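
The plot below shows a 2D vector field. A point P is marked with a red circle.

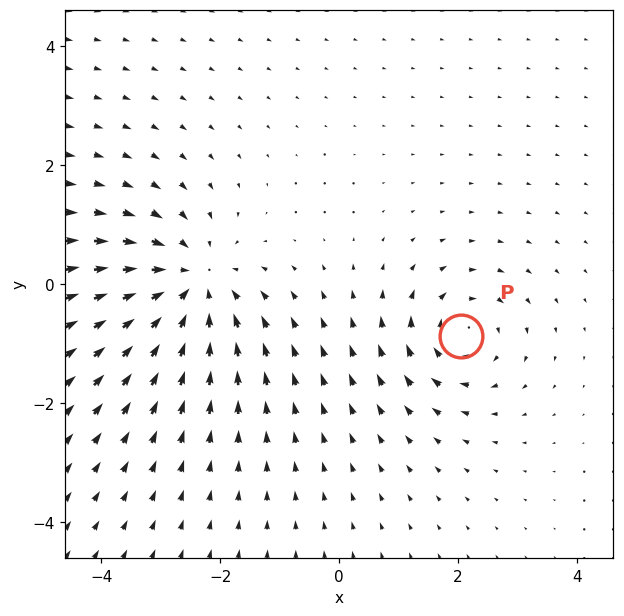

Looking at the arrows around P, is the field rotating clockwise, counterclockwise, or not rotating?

clockwise

Near P at (2.1, -0.9) the arrows circulate clockwise. The curl (z-component) there is about -3; negative curl means clockwise rotation.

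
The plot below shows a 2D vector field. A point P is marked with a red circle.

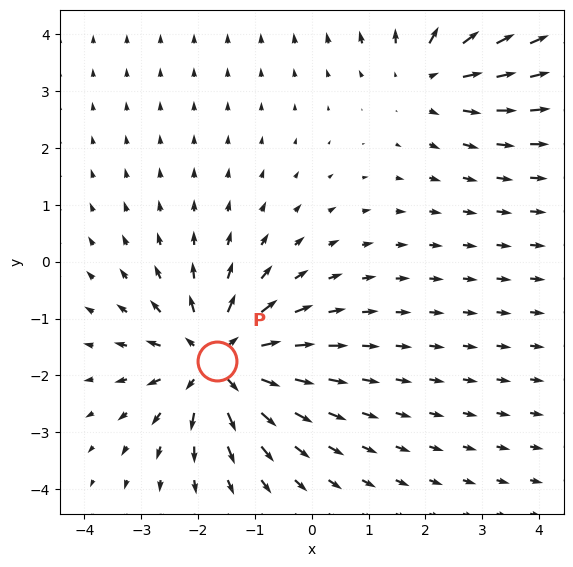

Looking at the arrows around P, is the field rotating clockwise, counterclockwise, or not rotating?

Near P at (-1.7, -1.7) the arrows show no circulation. The curl there is ≈0.

not rotating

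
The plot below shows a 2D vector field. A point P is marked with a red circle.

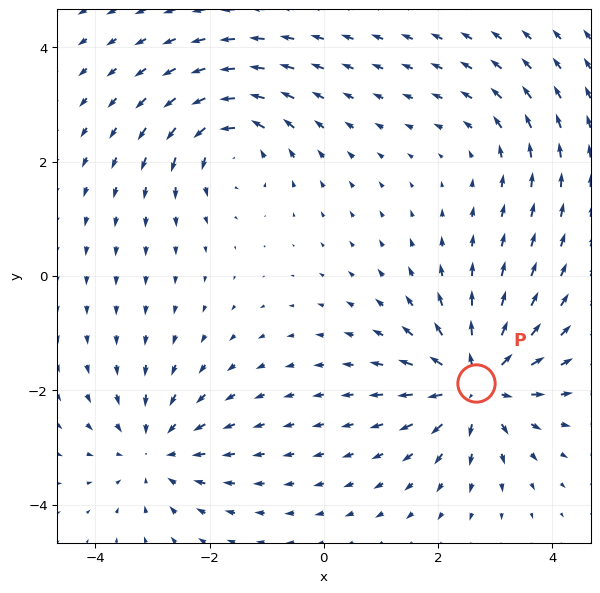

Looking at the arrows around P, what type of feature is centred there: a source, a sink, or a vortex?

At P (2.7, -1.9) the arrows spread outward. Divergence about +6, curl ≈0 — positive divergence with near-zero curl is a source.

source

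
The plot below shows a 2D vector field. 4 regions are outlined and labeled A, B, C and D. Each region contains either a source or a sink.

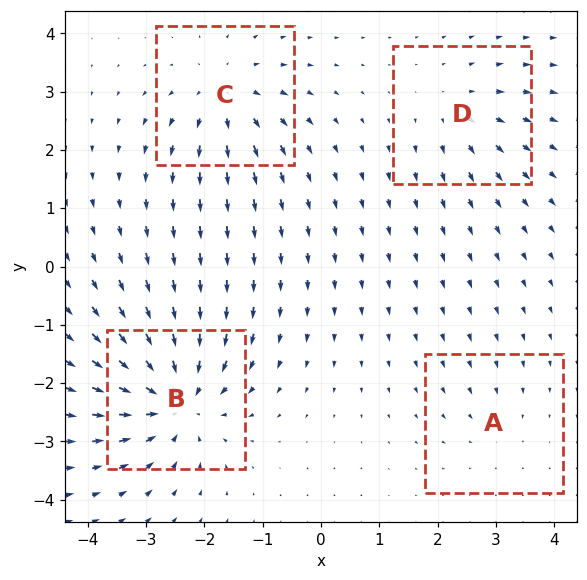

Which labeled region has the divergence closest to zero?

Divergence at each region's feature centre — A: about -2, B: about -8, C: about +5, D: about +4. Region A is closest to zero.

A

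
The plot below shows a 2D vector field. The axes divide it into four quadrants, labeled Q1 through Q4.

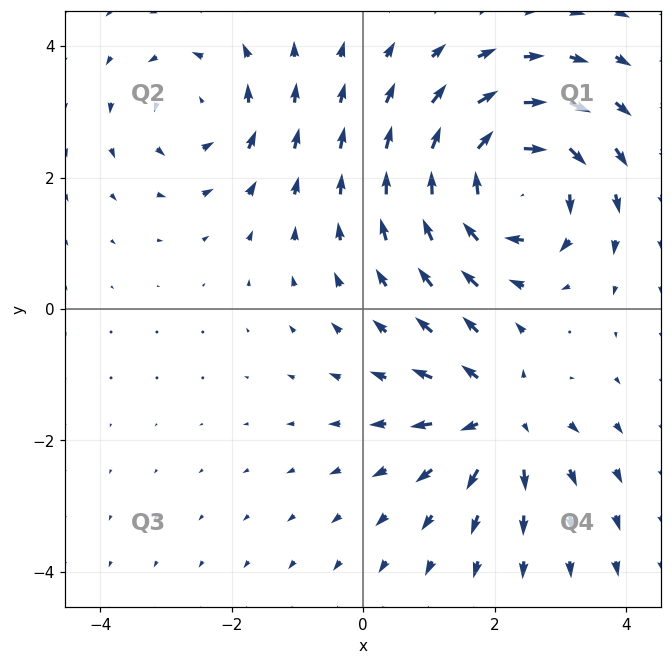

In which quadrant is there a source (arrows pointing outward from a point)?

Q4

The source sits at approximately (2.1, -1.6), which lies in quadrant Q4. The divergence there is about +4, positive as expected for a source.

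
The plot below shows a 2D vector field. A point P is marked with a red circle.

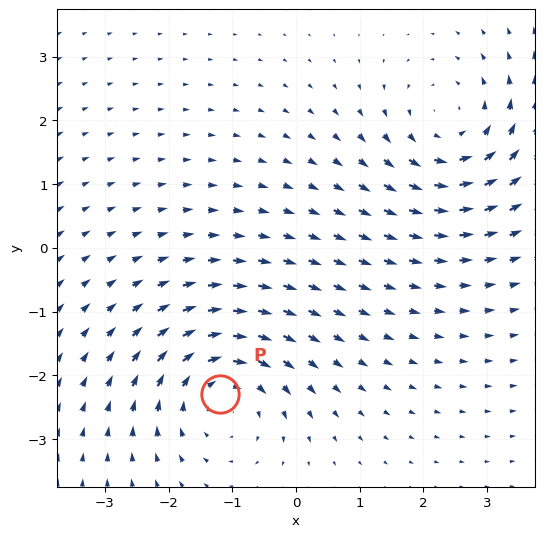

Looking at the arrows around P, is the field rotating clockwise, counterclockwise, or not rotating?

clockwise

Near P at (-1.2, -2.3) the arrows circulate clockwise. The curl (z-component) there is about -5; negative curl means clockwise rotation.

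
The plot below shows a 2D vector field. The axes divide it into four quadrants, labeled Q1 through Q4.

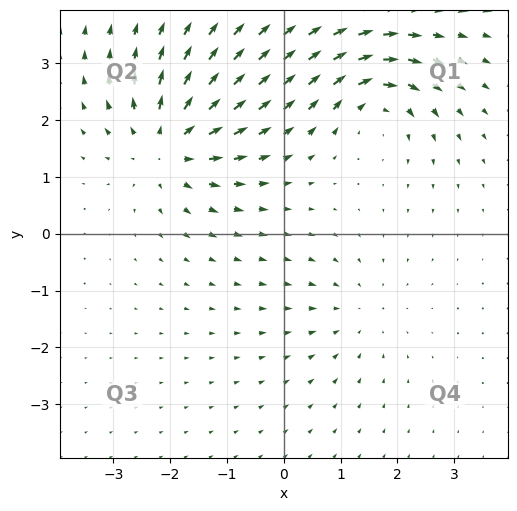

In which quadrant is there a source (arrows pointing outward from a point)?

The source sits at approximately (-2.0, 1.6), which lies in quadrant Q2. The divergence there is about +6, positive as expected for a source.

Q2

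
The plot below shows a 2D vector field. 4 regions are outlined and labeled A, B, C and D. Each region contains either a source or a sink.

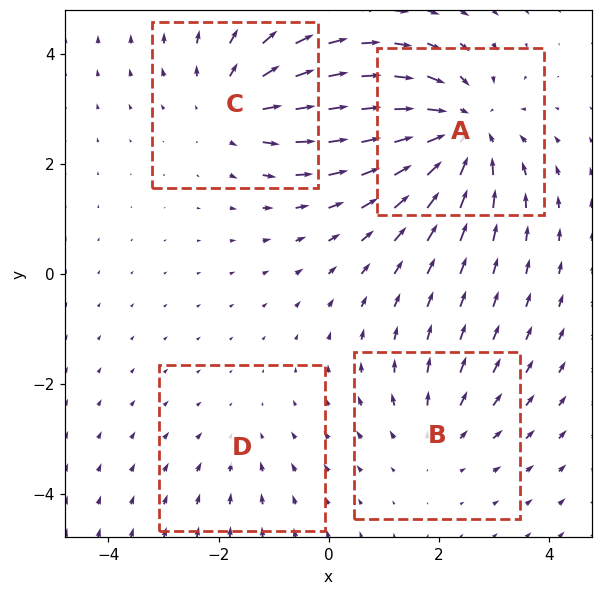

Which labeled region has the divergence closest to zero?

D

Divergence at each region's feature centre — A: about -6, B: about +3, C: about +4, D: about -2. Region D is closest to zero.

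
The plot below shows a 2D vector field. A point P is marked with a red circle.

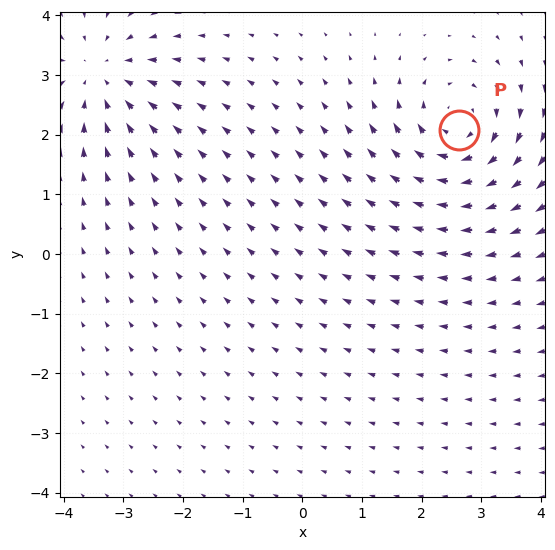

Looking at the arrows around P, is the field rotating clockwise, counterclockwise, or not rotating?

Near P at (2.6, 2.1) the arrows circulate clockwise. The curl (z-component) there is about -5; negative curl means clockwise rotation.

clockwise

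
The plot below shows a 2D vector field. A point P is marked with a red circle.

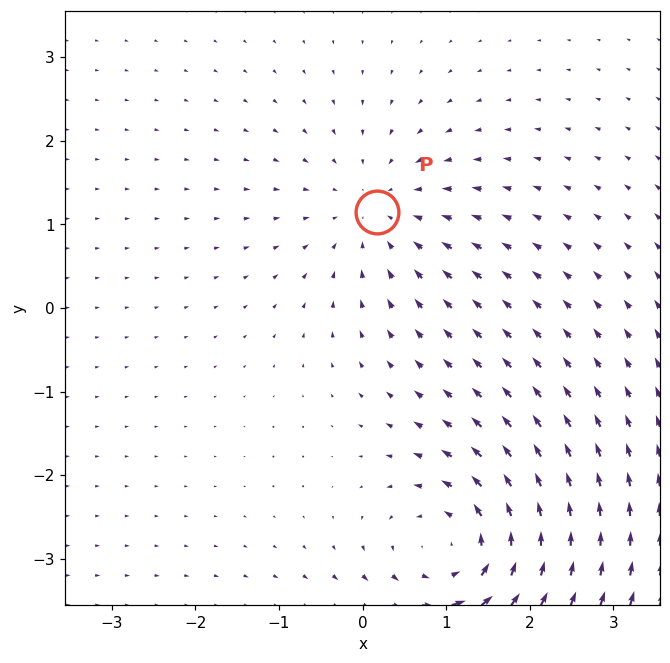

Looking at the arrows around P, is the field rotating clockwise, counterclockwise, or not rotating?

Near P at (0.2, 1.1) the arrows show no circulation. The curl there is ≈0.

not rotating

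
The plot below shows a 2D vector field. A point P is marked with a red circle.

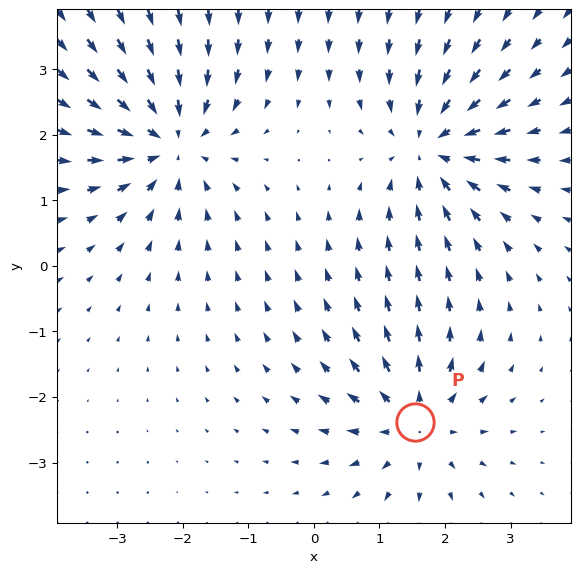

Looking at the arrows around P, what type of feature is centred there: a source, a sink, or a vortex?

source

At P (1.5, -2.4) the arrows spread outward. Divergence about +4, curl ≈0 — positive divergence with near-zero curl is a source.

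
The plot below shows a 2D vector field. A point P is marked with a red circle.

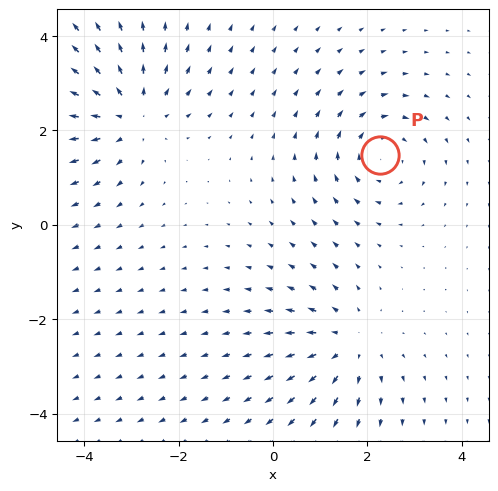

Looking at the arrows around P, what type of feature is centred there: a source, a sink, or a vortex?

vortex

At P (2.3, 1.5) the arrows circulate clockwise. Divergence ≈0, curl about -4 — near-zero divergence with nonzero curl is a vortex.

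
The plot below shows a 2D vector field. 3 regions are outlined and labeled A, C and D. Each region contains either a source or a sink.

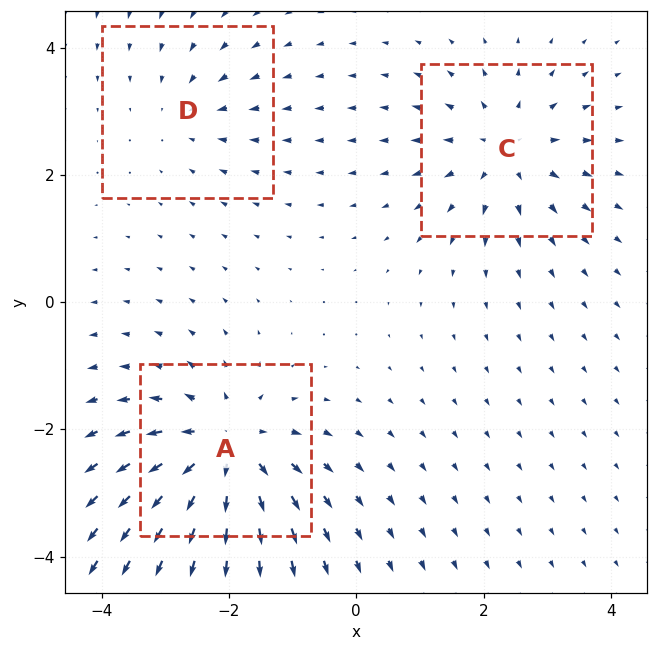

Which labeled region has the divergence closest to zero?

Divergence at each region's feature centre — A: about +5, C: about +4, D: about -2. Region D is closest to zero.

D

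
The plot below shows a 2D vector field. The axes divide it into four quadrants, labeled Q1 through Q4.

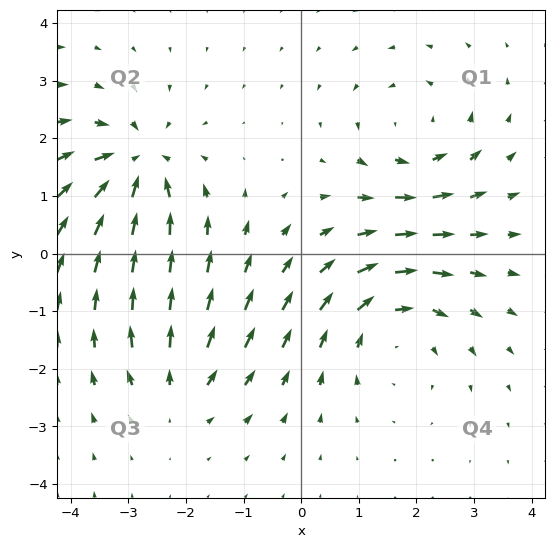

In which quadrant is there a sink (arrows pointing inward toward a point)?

Q2

The sink sits at approximately (-2.9, 1.5), which lies in quadrant Q2. The divergence there is about -5, negative as expected for a sink.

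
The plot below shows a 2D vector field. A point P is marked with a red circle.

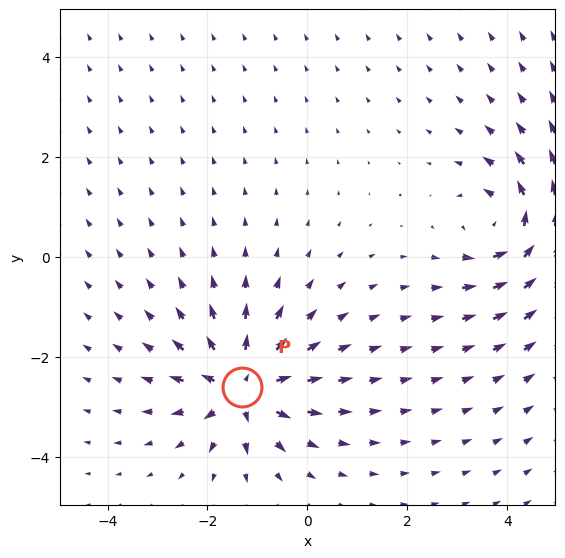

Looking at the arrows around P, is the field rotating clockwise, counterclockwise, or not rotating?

Near P at (-1.3, -2.6) the arrows show no circulation. The curl there is ≈0.

not rotating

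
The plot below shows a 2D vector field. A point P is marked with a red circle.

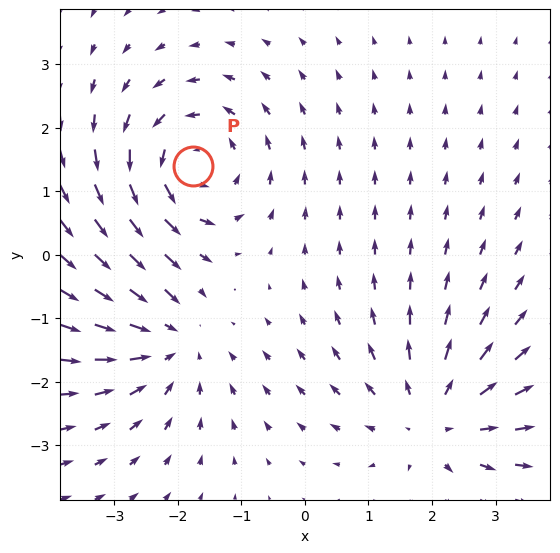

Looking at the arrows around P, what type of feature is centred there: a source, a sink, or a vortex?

vortex

At P (-1.8, 1.4) the arrows circulate counterclockwise. Divergence ≈0, curl about +3 — near-zero divergence with nonzero curl is a vortex.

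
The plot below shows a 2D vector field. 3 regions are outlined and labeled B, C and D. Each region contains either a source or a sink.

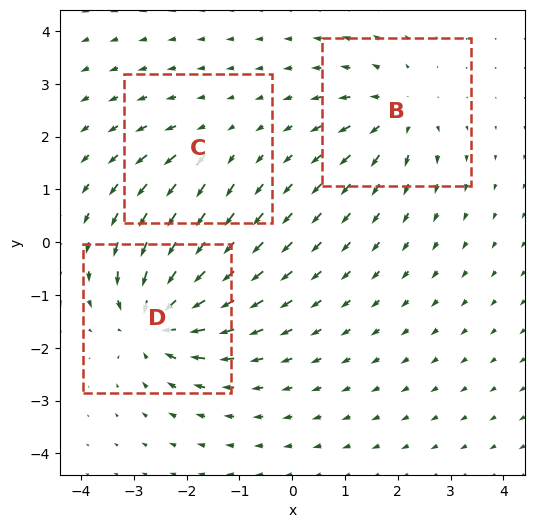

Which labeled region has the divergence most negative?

Divergence at each region's feature centre — B: about +4, C: about +2, D: about -6. Region D is most negative.

D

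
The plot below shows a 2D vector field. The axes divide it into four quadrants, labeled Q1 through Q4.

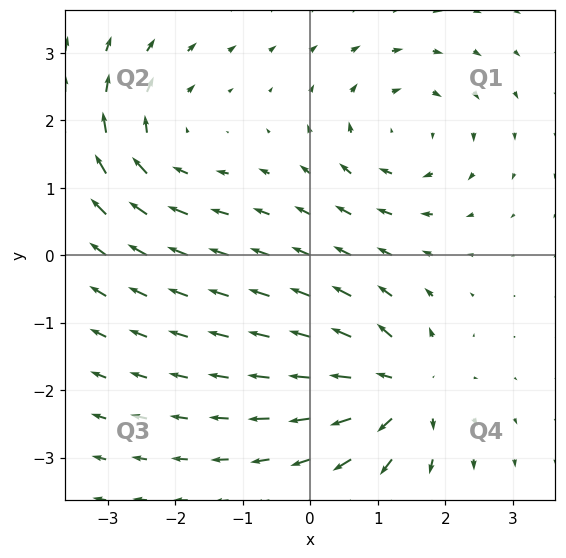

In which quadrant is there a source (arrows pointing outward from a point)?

Q4

The source sits at approximately (1.4, -2.0), which lies in quadrant Q4. The divergence there is about +7, positive as expected for a source.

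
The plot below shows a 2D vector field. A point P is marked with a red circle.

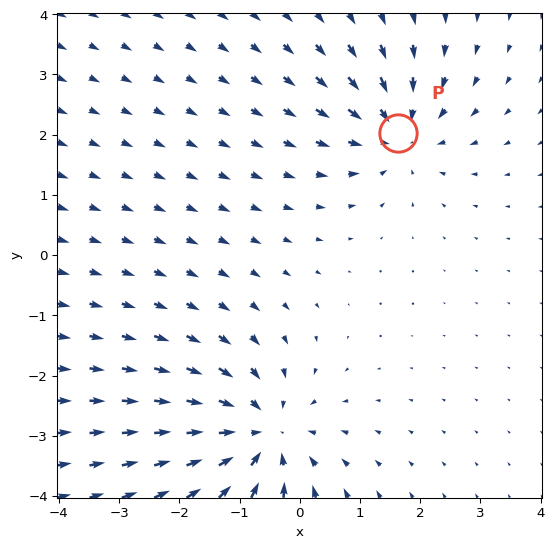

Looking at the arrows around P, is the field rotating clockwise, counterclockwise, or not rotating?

Near P at (1.6, 2.0) the arrows show no circulation. The curl there is ≈0.

not rotating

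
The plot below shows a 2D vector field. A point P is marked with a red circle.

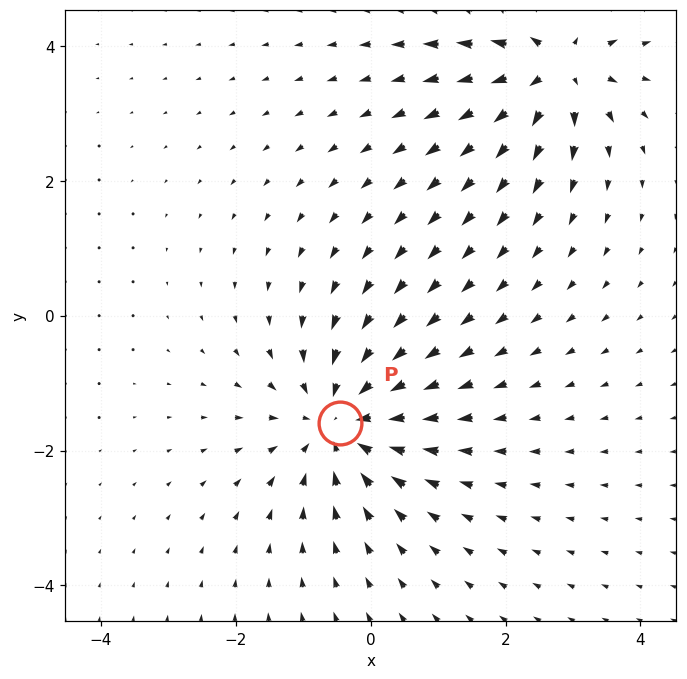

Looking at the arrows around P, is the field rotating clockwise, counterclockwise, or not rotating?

not rotating

Near P at (-0.5, -1.6) the arrows show no circulation. The curl there is ≈0.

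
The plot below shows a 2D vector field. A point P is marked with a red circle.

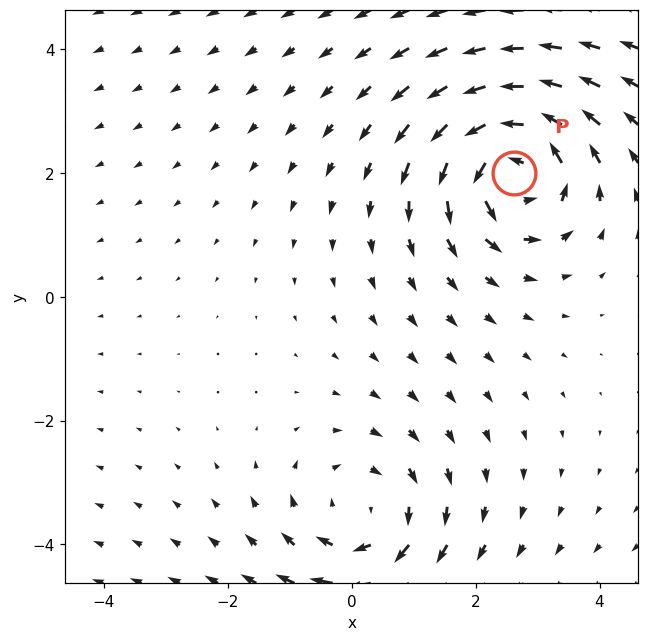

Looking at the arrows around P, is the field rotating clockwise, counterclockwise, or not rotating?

Near P at (2.6, 2.0) the arrows circulate counterclockwise. The curl (z-component) there is about +6; positive curl means counterclockwise rotation.

counterclockwise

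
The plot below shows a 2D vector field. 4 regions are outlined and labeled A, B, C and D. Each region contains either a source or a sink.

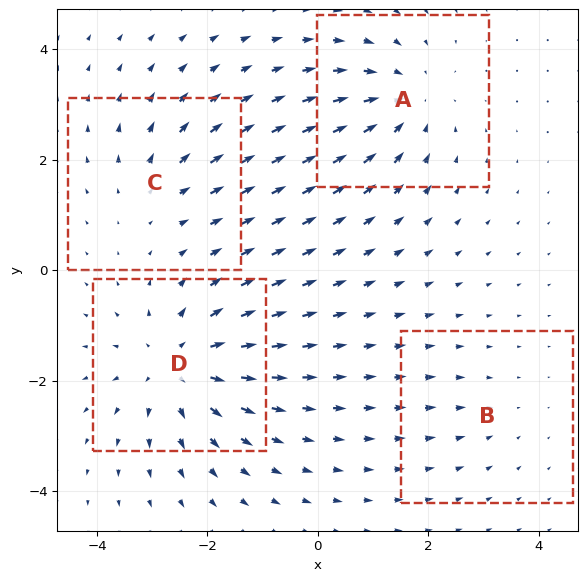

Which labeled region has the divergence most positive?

Divergence at each region's feature centre — A: about -4, B: about -2, C: about +3, D: about +6. Region D is most positive.

D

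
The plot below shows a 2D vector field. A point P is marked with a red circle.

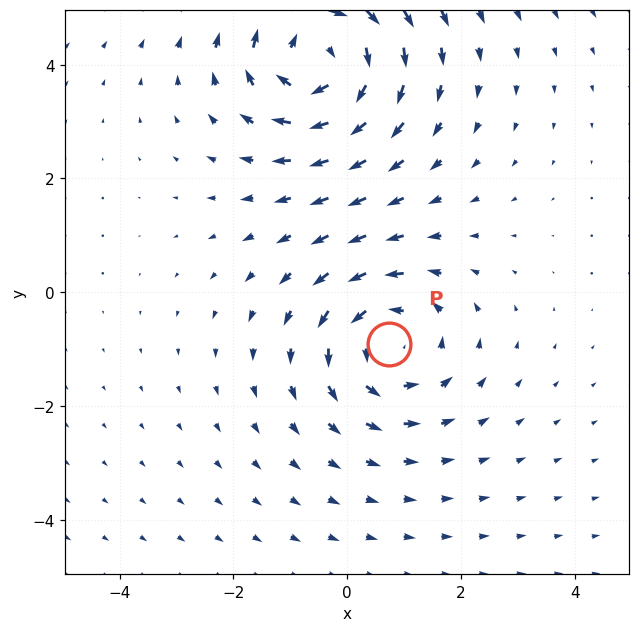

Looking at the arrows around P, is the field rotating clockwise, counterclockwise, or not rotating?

Near P at (0.7, -0.9) the arrows circulate counterclockwise. The curl (z-component) there is about +3; positive curl means counterclockwise rotation.

counterclockwise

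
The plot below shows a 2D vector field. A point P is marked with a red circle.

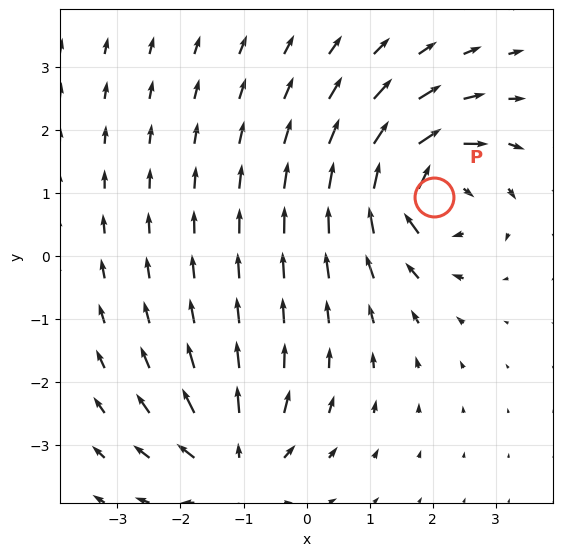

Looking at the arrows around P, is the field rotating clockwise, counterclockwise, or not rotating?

Near P at (2.0, 0.9) the arrows circulate clockwise. The curl (z-component) there is about -6; negative curl means clockwise rotation.

clockwise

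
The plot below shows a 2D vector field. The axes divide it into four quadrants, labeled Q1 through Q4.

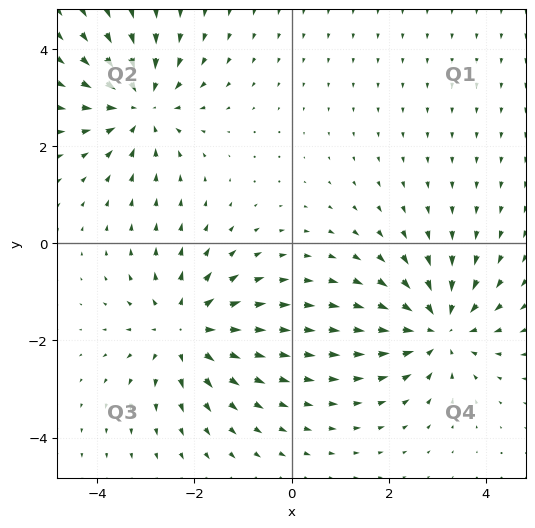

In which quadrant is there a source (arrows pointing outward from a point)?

Q3

The source sits at approximately (-2.2, -1.8), which lies in quadrant Q3. The divergence there is about +4, positive as expected for a source.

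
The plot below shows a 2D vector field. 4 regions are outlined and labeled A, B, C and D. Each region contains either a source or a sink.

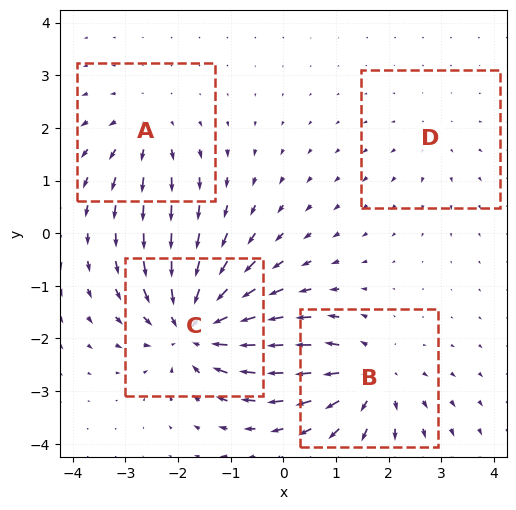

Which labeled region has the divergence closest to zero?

Divergence at each region's feature centre — A: about +4, B: about +6, C: about -8, D: about +2. Region D is closest to zero.

D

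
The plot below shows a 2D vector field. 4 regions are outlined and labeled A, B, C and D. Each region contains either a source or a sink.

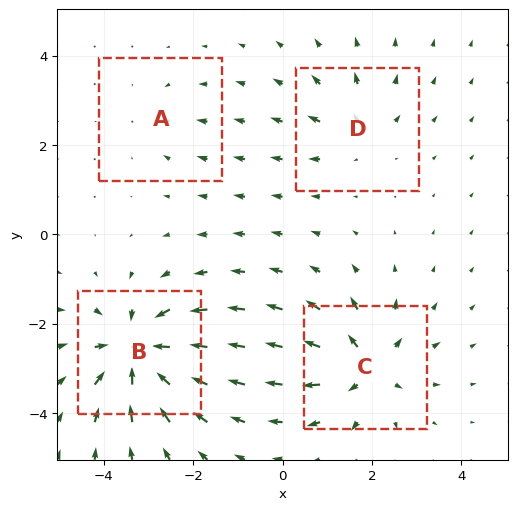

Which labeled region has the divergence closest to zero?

A

Divergence at each region's feature centre — A: about -2, B: about -8, C: about +6, D: about +4. Region A is closest to zero.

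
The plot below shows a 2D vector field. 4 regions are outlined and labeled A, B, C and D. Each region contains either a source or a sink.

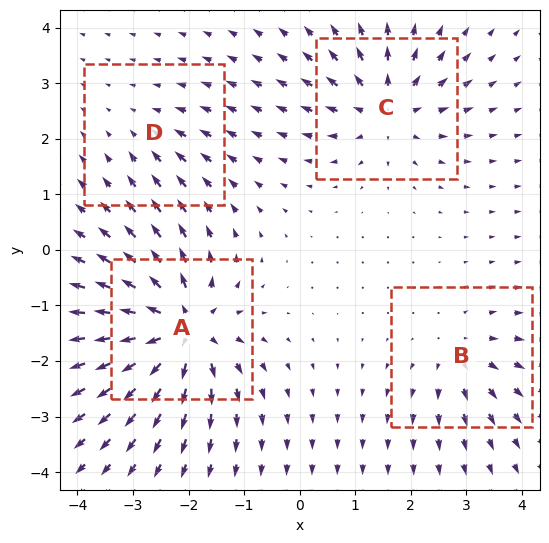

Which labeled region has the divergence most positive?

Divergence at each region's feature centre — A: about +9, B: about +4, C: about +6, D: about -2. Region A is most positive.

A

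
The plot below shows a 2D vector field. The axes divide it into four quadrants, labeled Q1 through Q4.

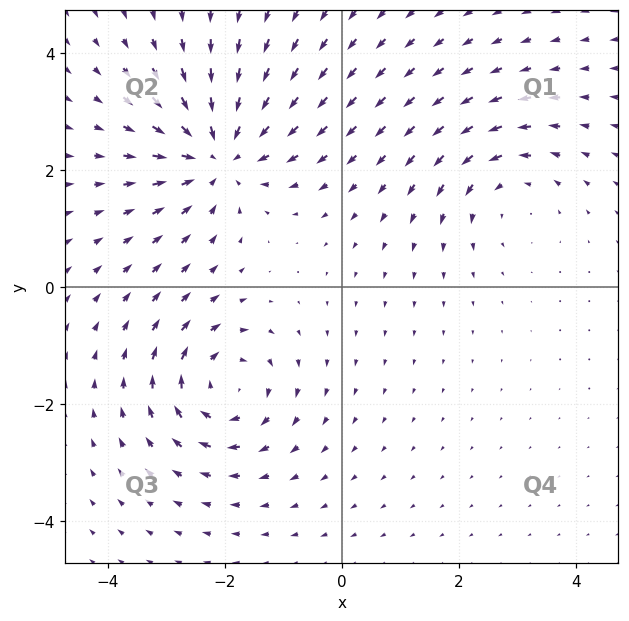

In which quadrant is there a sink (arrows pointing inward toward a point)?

Q2

The sink sits at approximately (-2.1, 2.3), which lies in quadrant Q2. The divergence there is about -5, negative as expected for a sink.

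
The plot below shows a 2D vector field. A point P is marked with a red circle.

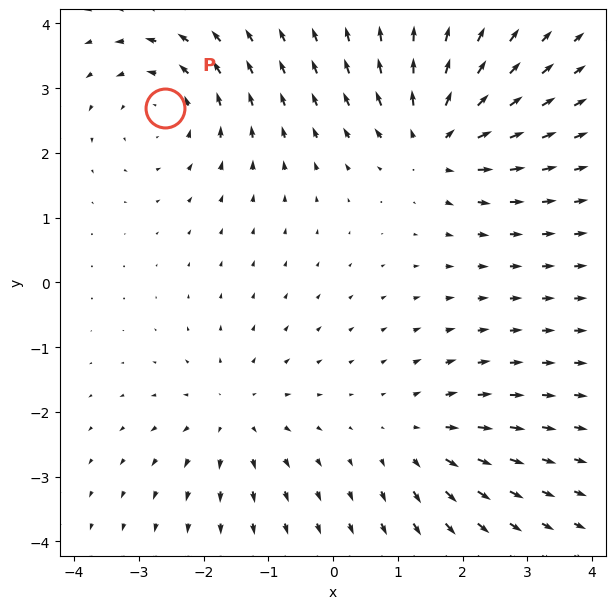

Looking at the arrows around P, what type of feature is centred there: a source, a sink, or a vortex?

At P (-2.6, 2.7) the arrows circulate counterclockwise. Divergence ≈0, curl about +4 — near-zero divergence with nonzero curl is a vortex.

vortex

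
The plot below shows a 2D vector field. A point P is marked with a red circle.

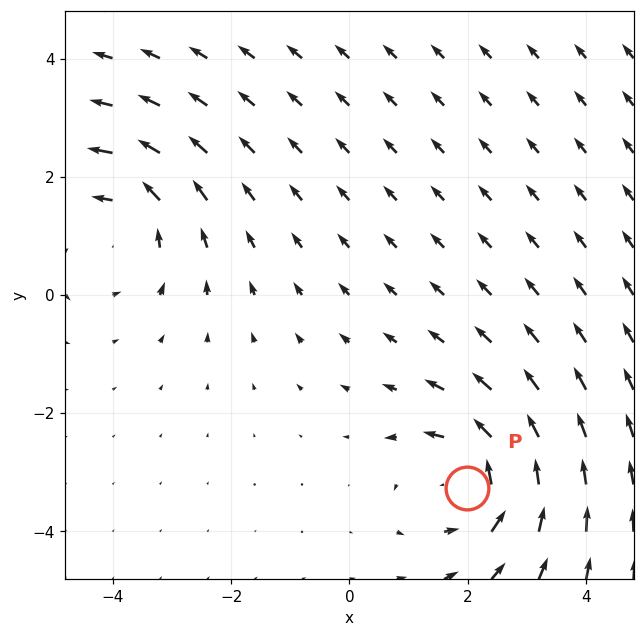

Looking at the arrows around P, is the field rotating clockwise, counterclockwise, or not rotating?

Near P at (2.0, -3.3) the arrows circulate counterclockwise. The curl (z-component) there is about +5; positive curl means counterclockwise rotation.

counterclockwise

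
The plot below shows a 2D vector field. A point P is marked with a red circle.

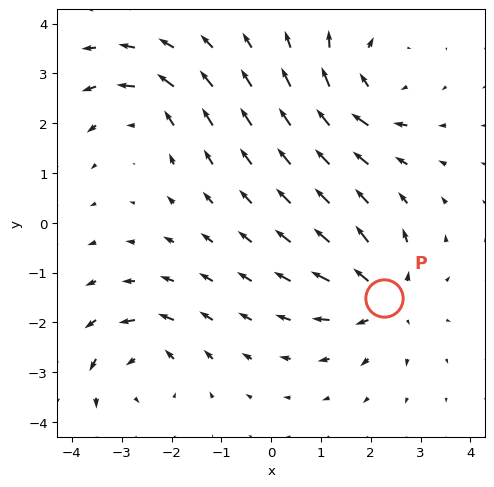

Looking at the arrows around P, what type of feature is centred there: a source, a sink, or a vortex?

At P (2.3, -1.5) the arrows spread outward. Divergence about +5, curl ≈0 — positive divergence with near-zero curl is a source.

source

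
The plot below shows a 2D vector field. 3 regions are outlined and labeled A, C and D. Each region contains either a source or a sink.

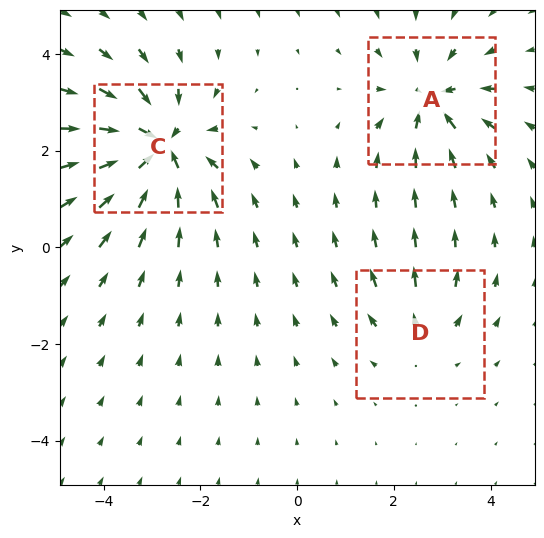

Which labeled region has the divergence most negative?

Divergence at each region's feature centre — A: about -4, C: about -5, D: about +2. Region C is most negative.

C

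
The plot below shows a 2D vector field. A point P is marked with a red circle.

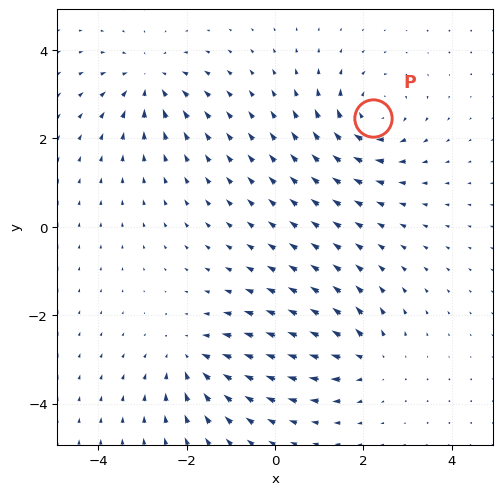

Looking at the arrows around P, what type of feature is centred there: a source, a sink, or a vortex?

vortex

At P (2.2, 2.5) the arrows circulate clockwise. Divergence ≈0, curl about -5 — near-zero divergence with nonzero curl is a vortex.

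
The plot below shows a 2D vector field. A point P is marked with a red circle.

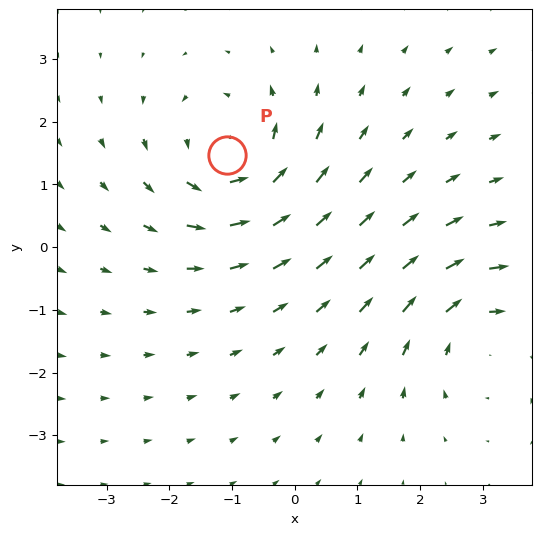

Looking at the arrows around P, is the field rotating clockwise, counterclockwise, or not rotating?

Near P at (-1.1, 1.5) the arrows circulate counterclockwise. The curl (z-component) there is about +4; positive curl means counterclockwise rotation.

counterclockwise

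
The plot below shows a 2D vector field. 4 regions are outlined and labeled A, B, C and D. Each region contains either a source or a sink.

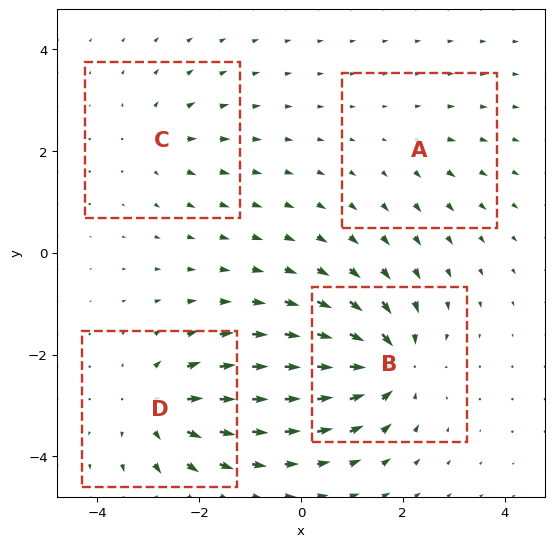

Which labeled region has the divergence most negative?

Divergence at each region's feature centre — A: about +2, B: about -8, C: about +3, D: about +6. Region B is most negative.

B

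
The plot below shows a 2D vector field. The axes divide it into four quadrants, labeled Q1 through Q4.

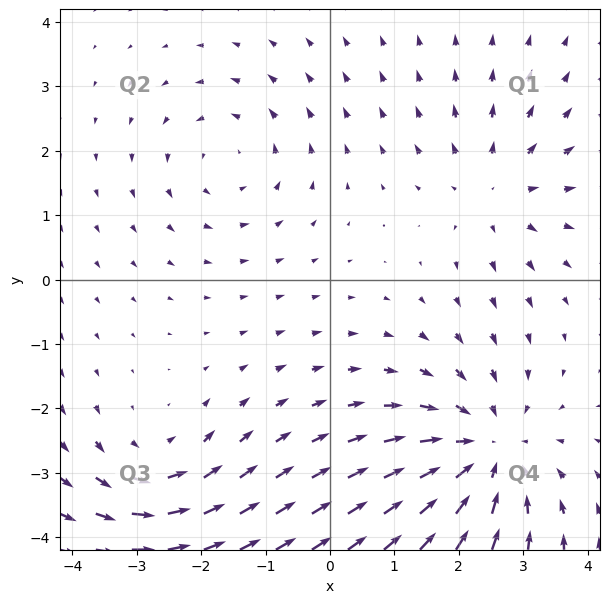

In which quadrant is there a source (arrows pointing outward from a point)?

Q1

The source sits at approximately (2.6, 1.4), which lies in quadrant Q1. The divergence there is about +2, positive as expected for a source.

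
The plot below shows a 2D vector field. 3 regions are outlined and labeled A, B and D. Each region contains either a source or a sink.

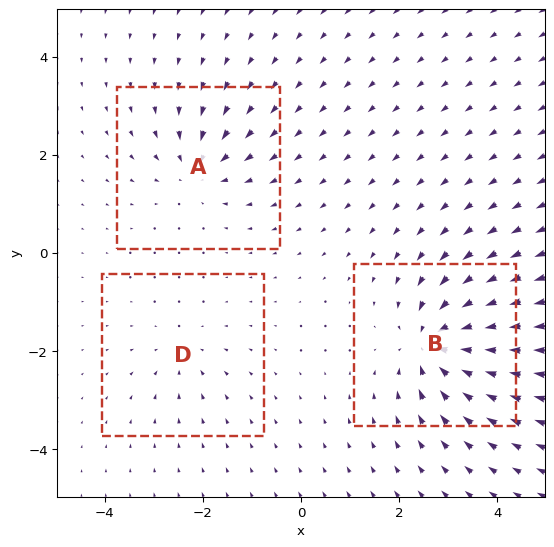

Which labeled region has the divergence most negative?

Divergence at each region's feature centre — A: about -4, B: about -6, D: about -3. Region B is most negative.

B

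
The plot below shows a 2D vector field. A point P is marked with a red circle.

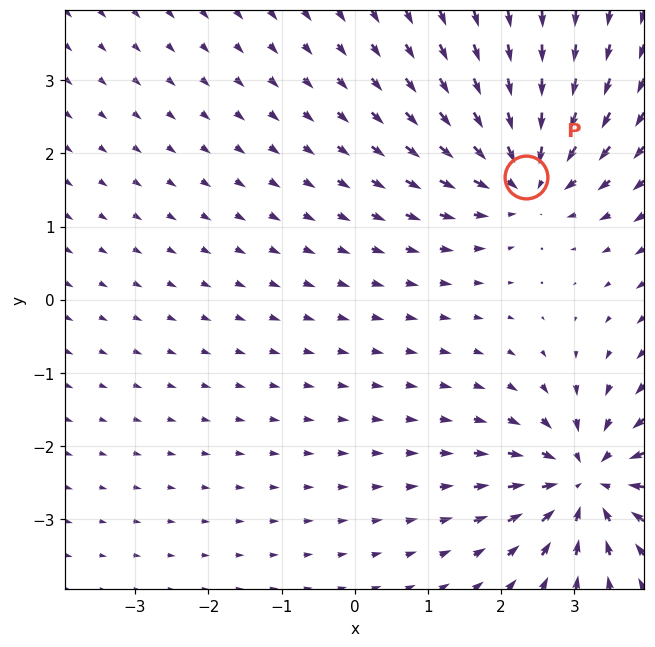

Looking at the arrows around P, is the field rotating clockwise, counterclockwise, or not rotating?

not rotating

Near P at (2.3, 1.7) the arrows show no circulation. The curl there is ≈0.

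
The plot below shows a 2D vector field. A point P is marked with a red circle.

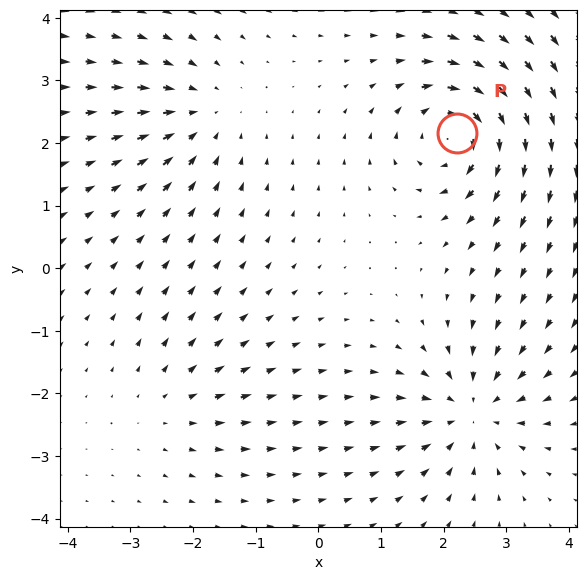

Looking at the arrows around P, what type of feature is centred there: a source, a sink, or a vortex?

vortex

At P (2.2, 2.2) the arrows circulate clockwise. Divergence ≈0, curl about -7 — near-zero divergence with nonzero curl is a vortex.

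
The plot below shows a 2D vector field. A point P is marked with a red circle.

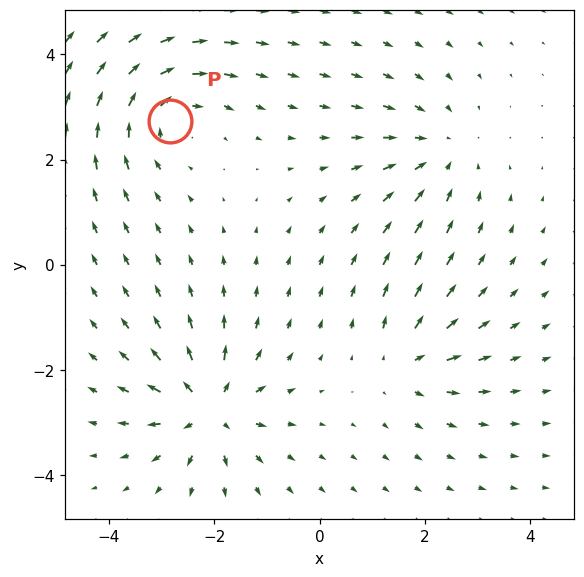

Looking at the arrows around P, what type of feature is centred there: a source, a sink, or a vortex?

vortex

At P (-2.8, 2.7) the arrows circulate clockwise. Divergence ≈0, curl about -4 — near-zero divergence with nonzero curl is a vortex.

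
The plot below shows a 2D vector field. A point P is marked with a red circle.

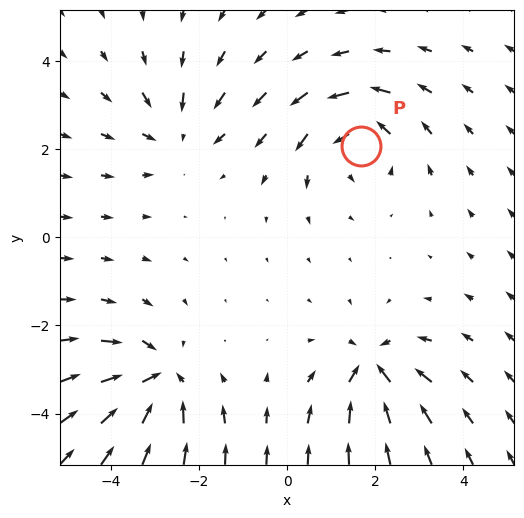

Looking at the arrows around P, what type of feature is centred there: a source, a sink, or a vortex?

vortex

At P (1.7, 2.1) the arrows circulate counterclockwise. Divergence ≈0, curl about +4 — near-zero divergence with nonzero curl is a vortex.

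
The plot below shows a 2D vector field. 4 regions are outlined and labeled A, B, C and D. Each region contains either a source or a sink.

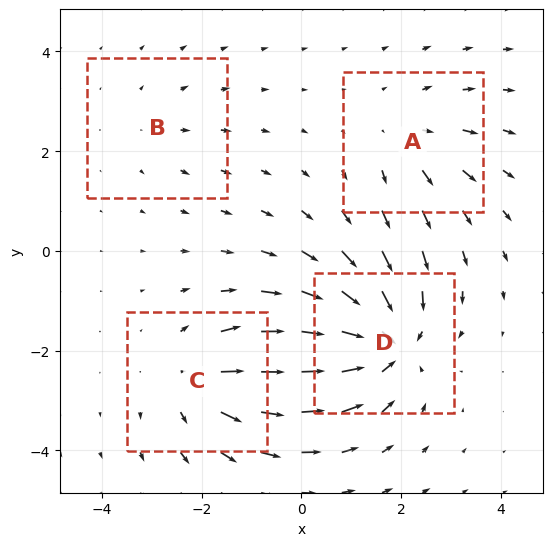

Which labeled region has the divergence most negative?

D

Divergence at each region's feature centre — A: about +3, B: about +2, C: about +4, D: about -7. Region D is most negative.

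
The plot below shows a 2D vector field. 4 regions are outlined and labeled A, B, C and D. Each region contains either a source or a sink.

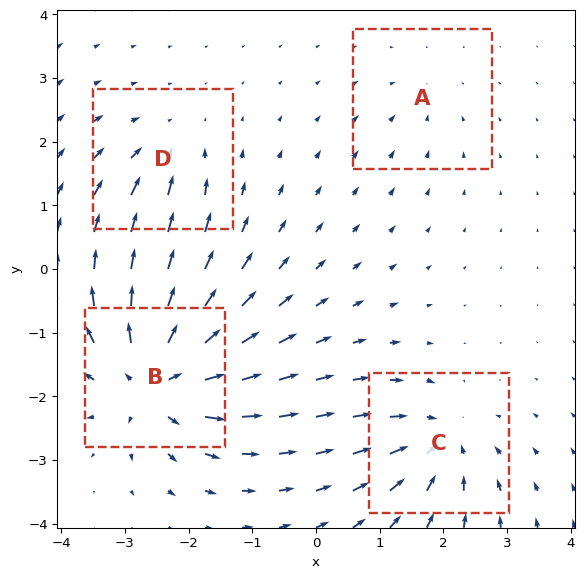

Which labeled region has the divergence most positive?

B

Divergence at each region's feature centre — A: about -2, B: about +9, C: about -6, D: about -4. Region B is most positive.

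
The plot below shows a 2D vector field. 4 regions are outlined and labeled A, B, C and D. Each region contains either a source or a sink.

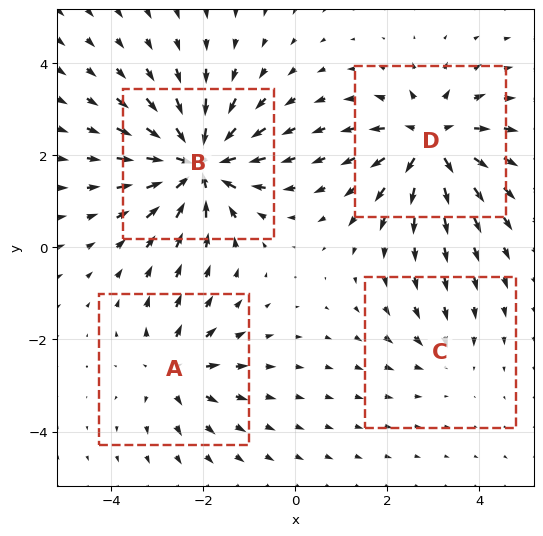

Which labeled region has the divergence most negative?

Divergence at each region's feature centre — A: about +4, B: about -8, C: about -2, D: about +6. Region B is most negative.

B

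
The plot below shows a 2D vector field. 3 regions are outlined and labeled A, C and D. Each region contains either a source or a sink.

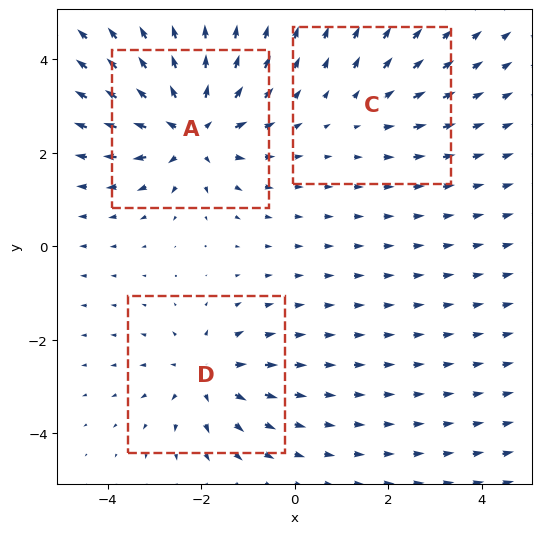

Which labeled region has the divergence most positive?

A

Divergence at each region's feature centre — A: about +6, C: about +2, D: about +4. Region A is most positive.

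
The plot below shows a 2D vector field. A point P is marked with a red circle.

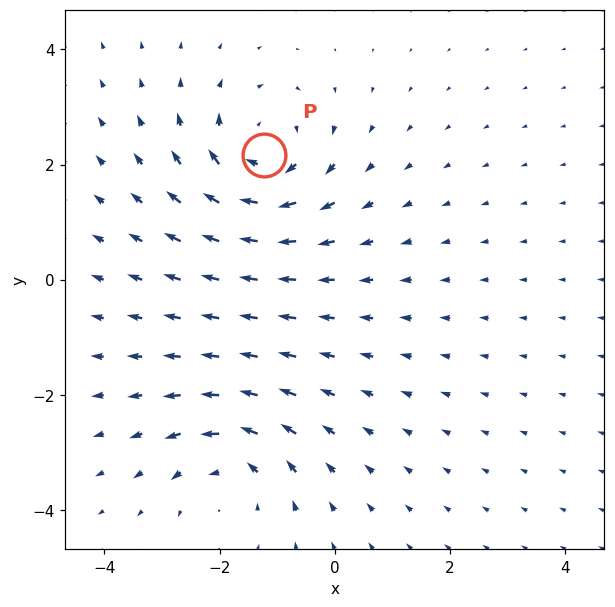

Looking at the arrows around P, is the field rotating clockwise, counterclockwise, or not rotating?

clockwise

Near P at (-1.2, 2.2) the arrows circulate clockwise. The curl (z-component) there is about -4; negative curl means clockwise rotation.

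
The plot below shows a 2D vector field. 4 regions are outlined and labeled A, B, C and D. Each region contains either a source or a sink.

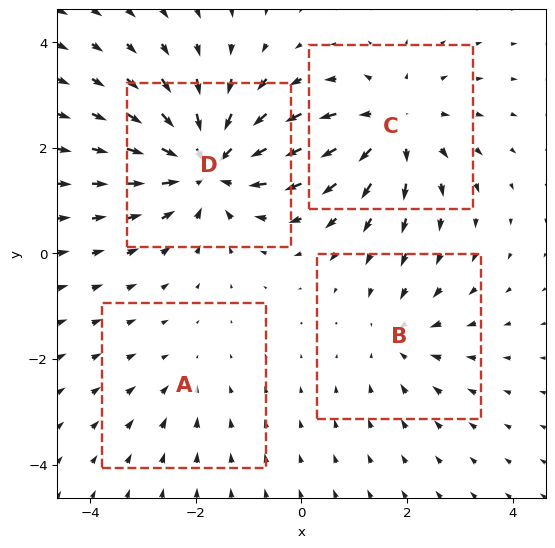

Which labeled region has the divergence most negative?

D

Divergence at each region's feature centre — A: about -2, B: about -3, C: about +5, D: about -6. Region D is most negative.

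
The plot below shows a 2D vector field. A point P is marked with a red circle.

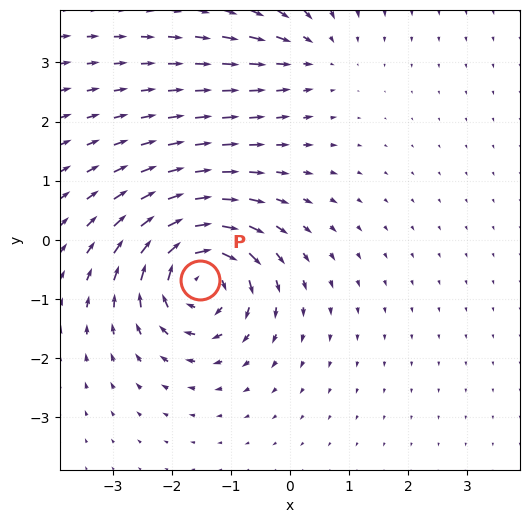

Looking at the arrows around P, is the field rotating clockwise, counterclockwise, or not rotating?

Near P at (-1.5, -0.7) the arrows circulate clockwise. The curl (z-component) there is about -7; negative curl means clockwise rotation.

clockwise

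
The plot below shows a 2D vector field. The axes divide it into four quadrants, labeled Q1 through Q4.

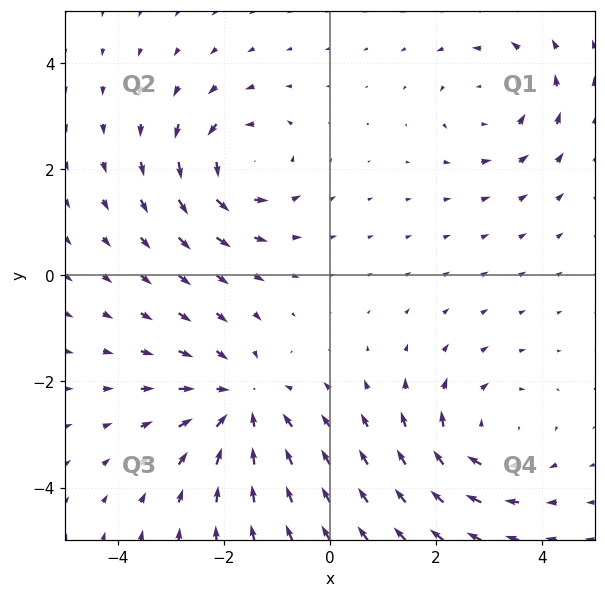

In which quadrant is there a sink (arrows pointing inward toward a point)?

Q3

The sink sits at approximately (-1.7, -2.4), which lies in quadrant Q3. The divergence there is about -4, negative as expected for a sink.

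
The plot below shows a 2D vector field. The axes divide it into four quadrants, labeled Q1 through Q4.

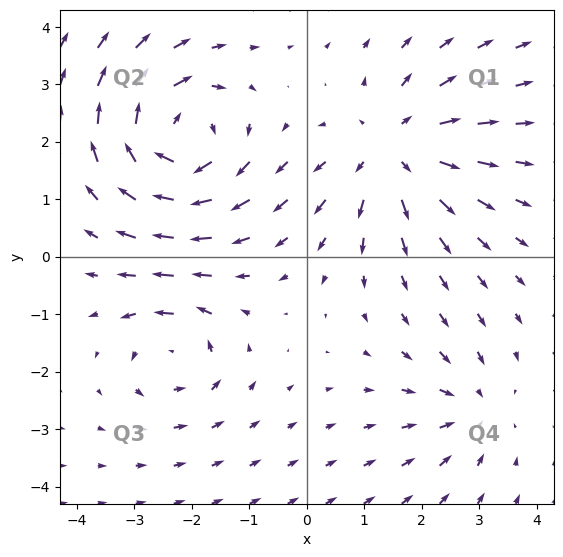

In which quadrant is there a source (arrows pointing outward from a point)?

Q1

The source sits at approximately (1.5, 1.9), which lies in quadrant Q1. The divergence there is about +4, positive as expected for a source.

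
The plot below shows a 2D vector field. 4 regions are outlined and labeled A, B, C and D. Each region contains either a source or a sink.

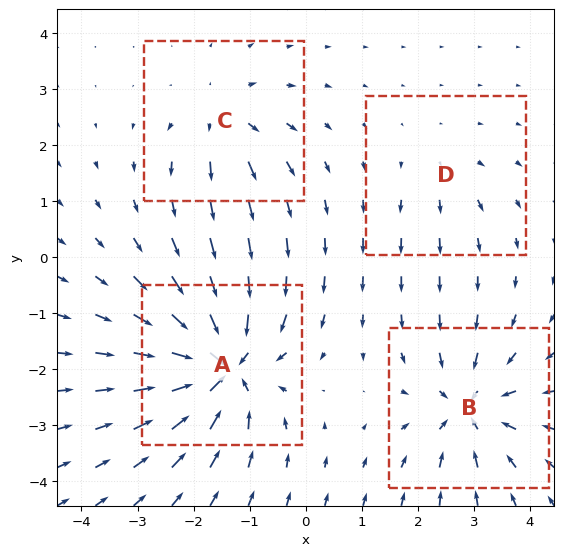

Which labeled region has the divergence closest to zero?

Divergence at each region's feature centre — A: about -9, B: about -6, C: about +4, D: about +2. Region D is closest to zero.

D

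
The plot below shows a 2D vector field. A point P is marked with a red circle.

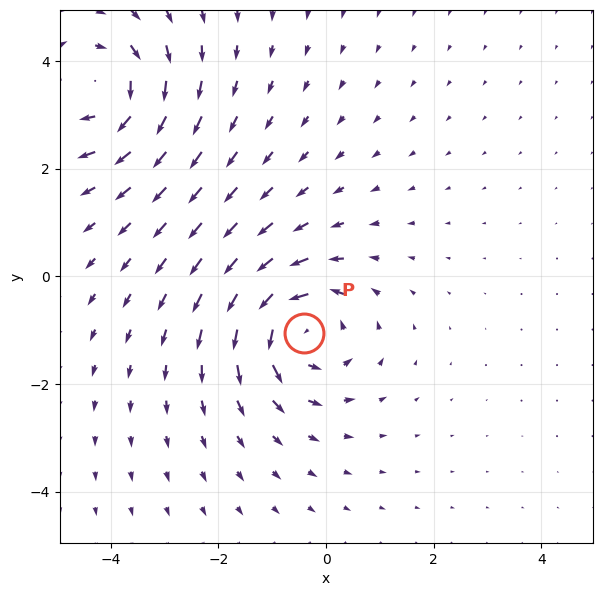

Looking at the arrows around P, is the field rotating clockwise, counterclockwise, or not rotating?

Near P at (-0.4, -1.0) the arrows circulate counterclockwise. The curl (z-component) there is about +5; positive curl means counterclockwise rotation.

counterclockwise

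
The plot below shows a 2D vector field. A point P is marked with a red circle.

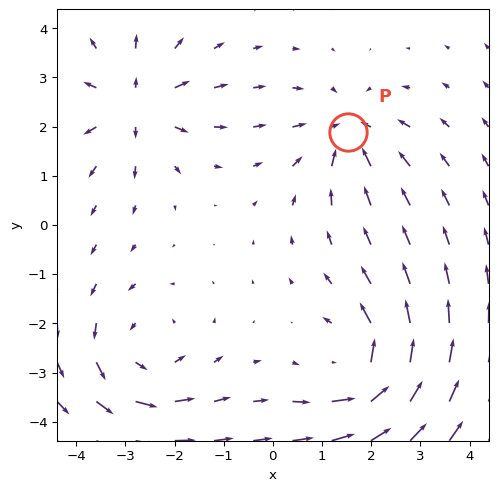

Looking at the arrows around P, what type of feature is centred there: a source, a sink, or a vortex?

sink

At P (1.5, 1.9) the arrows converge inward. Divergence about -4, curl ≈0 — negative divergence with near-zero curl is a sink.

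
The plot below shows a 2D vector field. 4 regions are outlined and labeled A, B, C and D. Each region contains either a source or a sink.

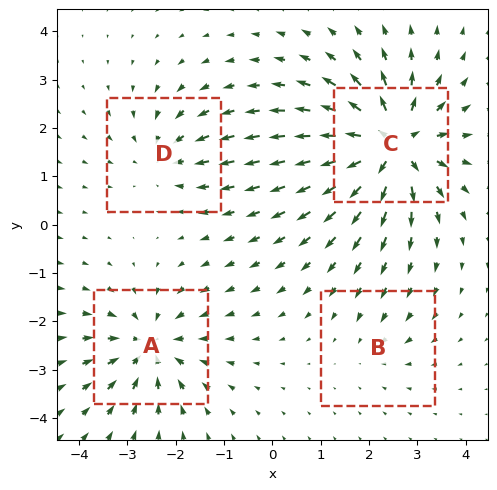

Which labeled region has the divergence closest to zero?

Divergence at each region's feature centre — A: about -5, B: about -2, C: about +8, D: about -4. Region B is closest to zero.

B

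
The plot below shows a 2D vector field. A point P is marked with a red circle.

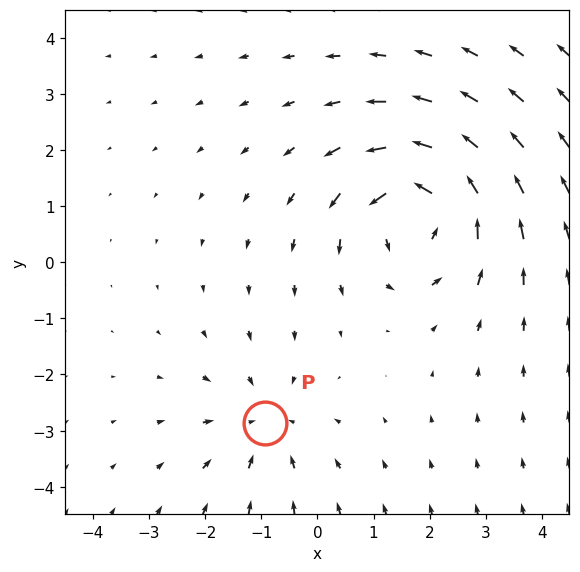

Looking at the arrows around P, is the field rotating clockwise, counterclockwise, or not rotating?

not rotating

Near P at (-0.9, -2.9) the arrows show no circulation. The curl there is ≈0.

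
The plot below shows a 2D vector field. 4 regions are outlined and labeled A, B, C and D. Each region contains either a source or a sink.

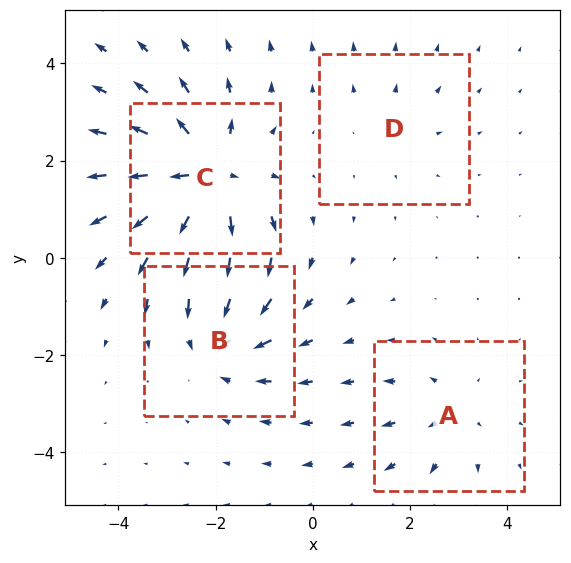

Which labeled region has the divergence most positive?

Divergence at each region's feature centre — A: about +3, B: about -5, C: about +7, D: about +2. Region C is most positive.

C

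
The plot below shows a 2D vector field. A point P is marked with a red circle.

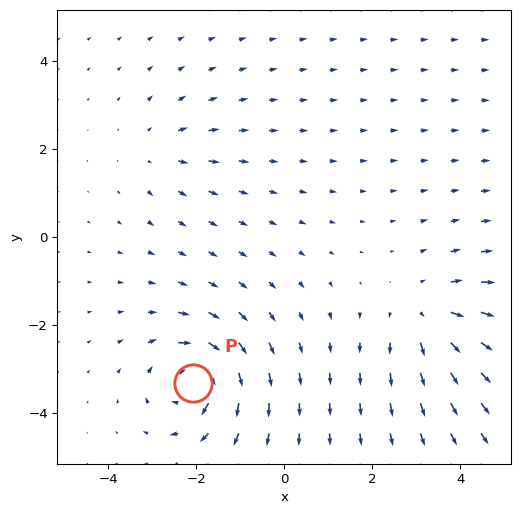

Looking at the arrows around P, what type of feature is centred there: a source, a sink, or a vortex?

At P (-2.1, -3.3) the arrows circulate clockwise. Divergence ≈0, curl about -7 — near-zero divergence with nonzero curl is a vortex.

vortex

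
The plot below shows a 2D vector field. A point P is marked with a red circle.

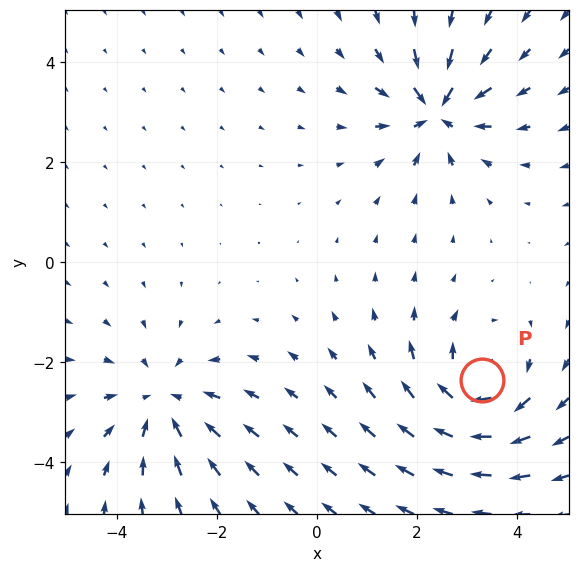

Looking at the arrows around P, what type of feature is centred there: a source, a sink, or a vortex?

At P (3.3, -2.3) the arrows circulate clockwise. Divergence ≈0, curl about -6 — near-zero divergence with nonzero curl is a vortex.

vortex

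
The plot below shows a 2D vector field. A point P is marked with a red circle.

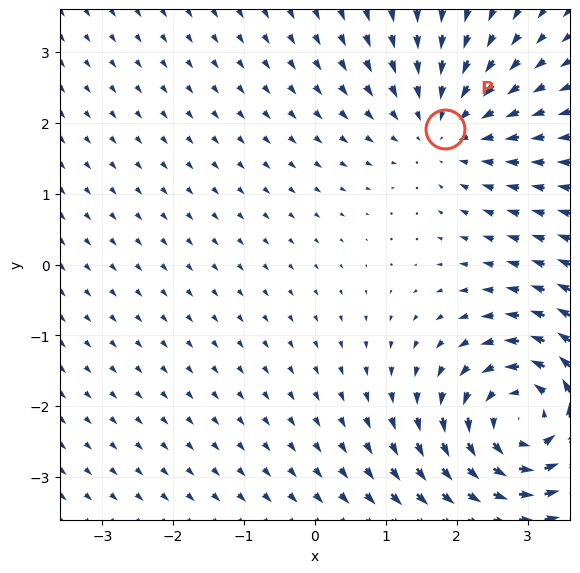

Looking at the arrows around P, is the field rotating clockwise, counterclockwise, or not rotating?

not rotating

Near P at (1.8, 1.9) the arrows show no circulation. The curl there is ≈0.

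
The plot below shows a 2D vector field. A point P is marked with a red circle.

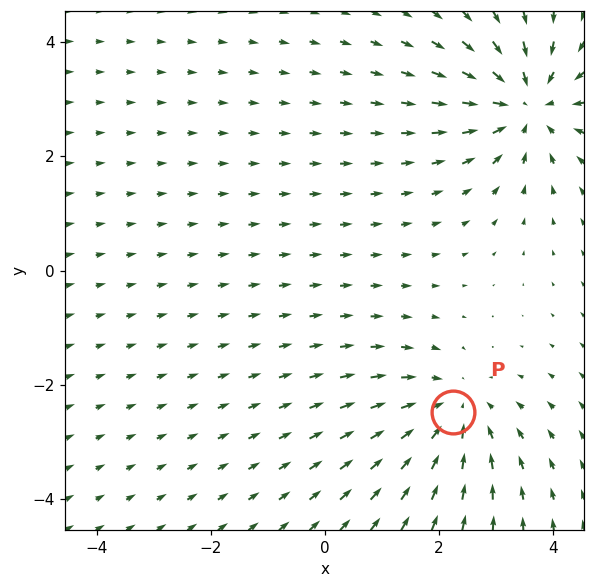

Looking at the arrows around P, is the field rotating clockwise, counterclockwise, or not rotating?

Near P at (2.3, -2.5) the arrows show no circulation. The curl there is ≈0.

not rotating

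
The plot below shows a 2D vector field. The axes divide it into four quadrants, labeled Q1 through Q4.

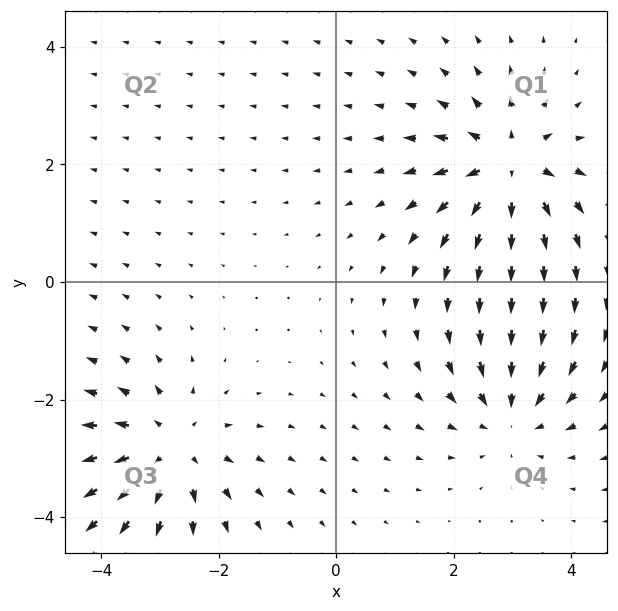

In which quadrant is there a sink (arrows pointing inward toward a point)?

The sink sits at approximately (3.0, -2.3), which lies in quadrant Q4. The divergence there is about -4, negative as expected for a sink.

Q4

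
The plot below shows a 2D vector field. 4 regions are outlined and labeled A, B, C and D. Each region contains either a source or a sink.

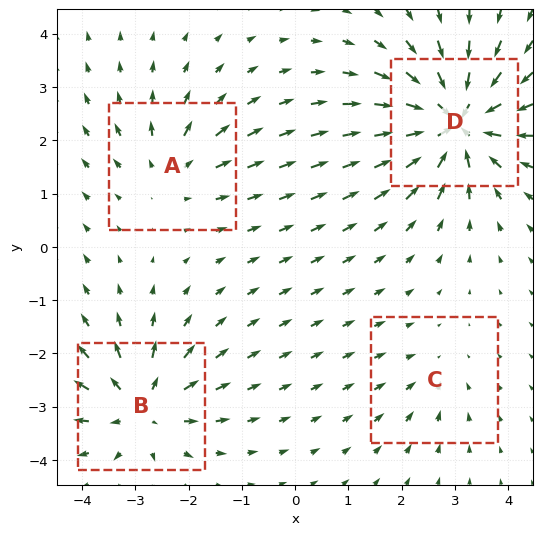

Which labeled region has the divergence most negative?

Divergence at each region's feature centre — A: about +4, B: about +6, C: about -2, D: about -8. Region D is most negative.

D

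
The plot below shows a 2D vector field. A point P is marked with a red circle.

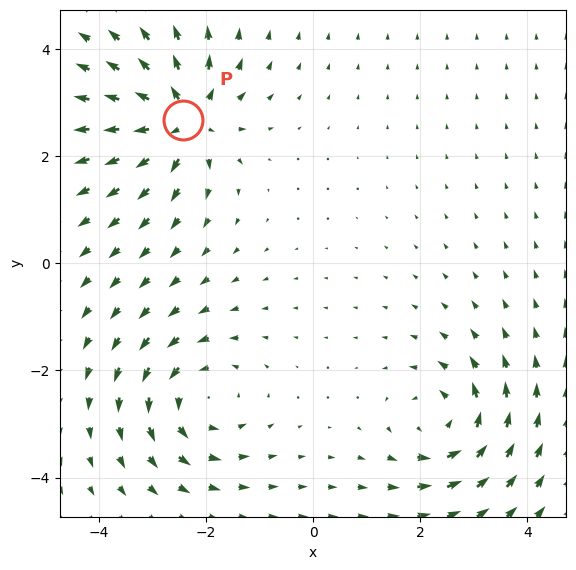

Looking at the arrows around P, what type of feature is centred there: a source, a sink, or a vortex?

At P (-2.4, 2.7) the arrows spread outward. Divergence about +6, curl ≈0 — positive divergence with near-zero curl is a source.

source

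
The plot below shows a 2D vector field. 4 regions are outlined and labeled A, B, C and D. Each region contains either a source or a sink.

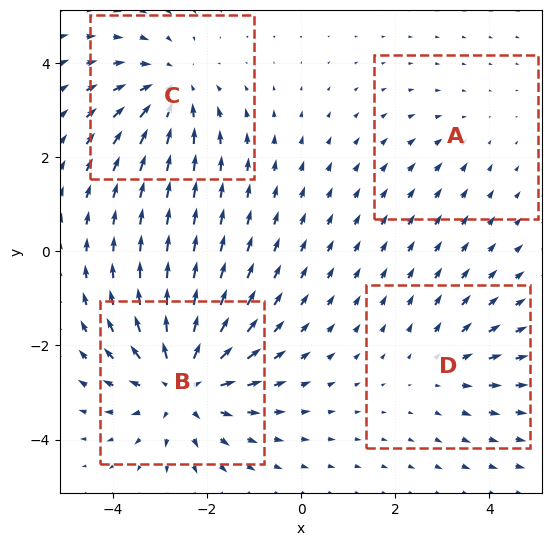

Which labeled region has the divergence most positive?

Divergence at each region's feature centre — A: about -2, B: about +6, C: about -4, D: about +3. Region B is most positive.

B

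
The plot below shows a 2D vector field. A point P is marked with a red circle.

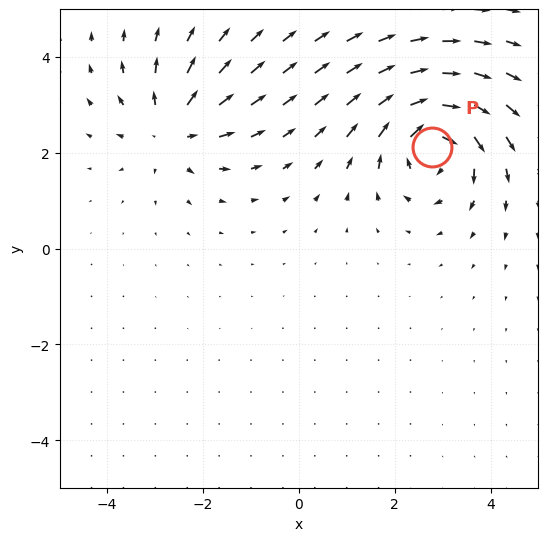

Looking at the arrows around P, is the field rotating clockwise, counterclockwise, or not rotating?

clockwise

Near P at (2.8, 2.1) the arrows circulate clockwise. The curl (z-component) there is about -5; negative curl means clockwise rotation.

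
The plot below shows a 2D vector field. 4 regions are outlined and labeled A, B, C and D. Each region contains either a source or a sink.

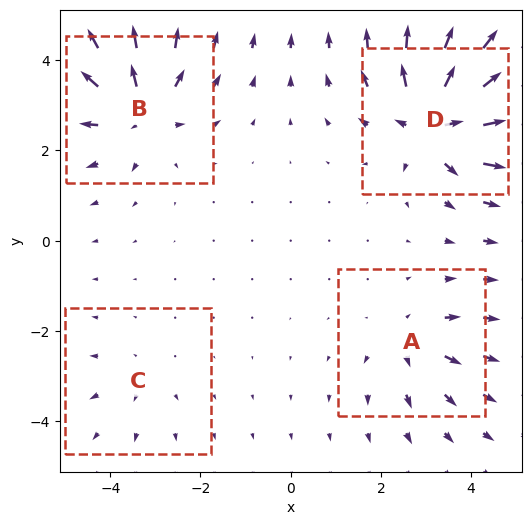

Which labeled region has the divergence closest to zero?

Divergence at each region's feature centre — A: about +4, B: about +7, C: about +3, D: about +9. Region C is closest to zero.

C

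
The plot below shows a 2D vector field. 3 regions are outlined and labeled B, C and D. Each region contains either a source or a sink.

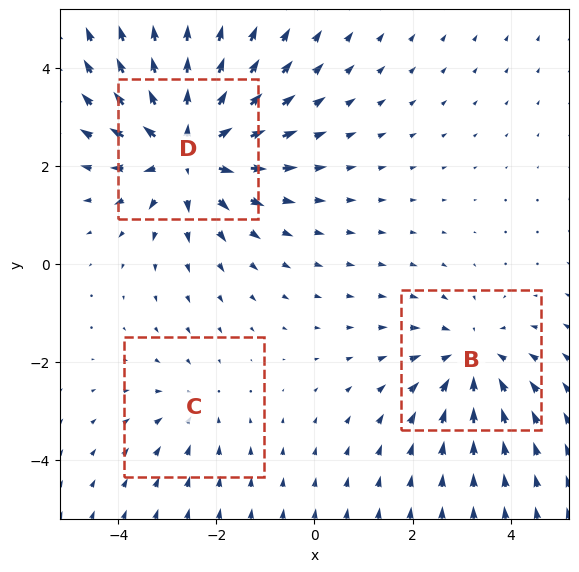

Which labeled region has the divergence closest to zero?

Divergence at each region's feature centre — B: about -3, C: about -2, D: about +4. Region C is closest to zero.

C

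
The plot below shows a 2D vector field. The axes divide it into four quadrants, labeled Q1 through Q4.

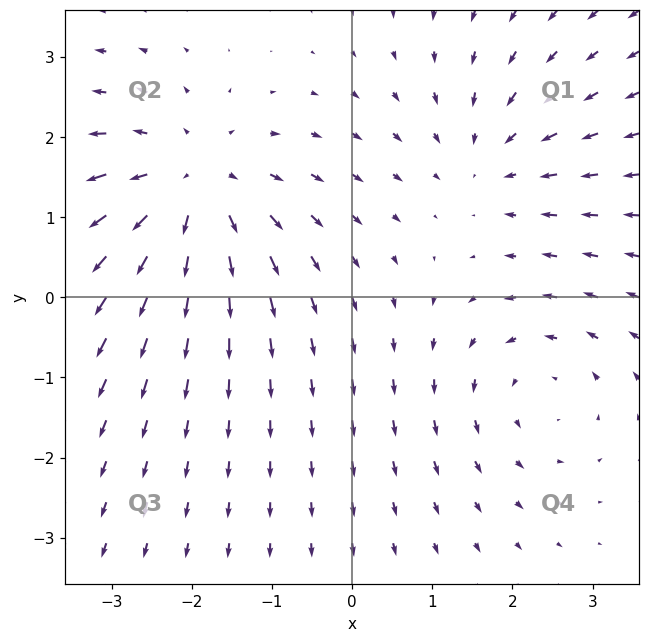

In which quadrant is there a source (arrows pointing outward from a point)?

Q2

The source sits at approximately (-2.0, 1.4), which lies in quadrant Q2. The divergence there is about +4, positive as expected for a source.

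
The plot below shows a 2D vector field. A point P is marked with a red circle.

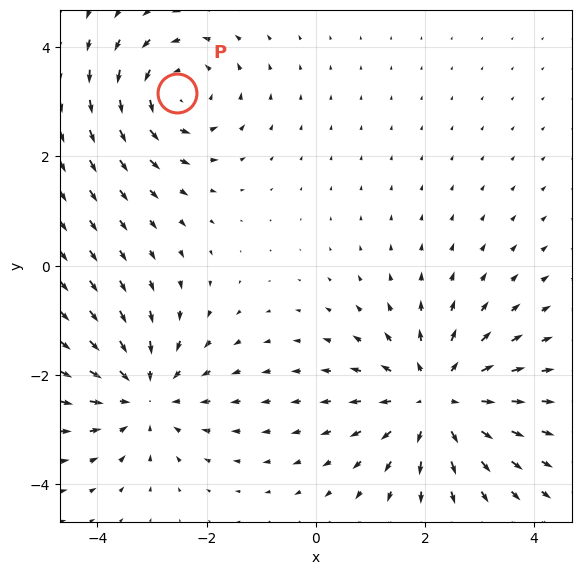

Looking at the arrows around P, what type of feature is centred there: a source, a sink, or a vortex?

At P (-2.5, 3.2) the arrows circulate counterclockwise. Divergence ≈0, curl about +4 — near-zero divergence with nonzero curl is a vortex.

vortex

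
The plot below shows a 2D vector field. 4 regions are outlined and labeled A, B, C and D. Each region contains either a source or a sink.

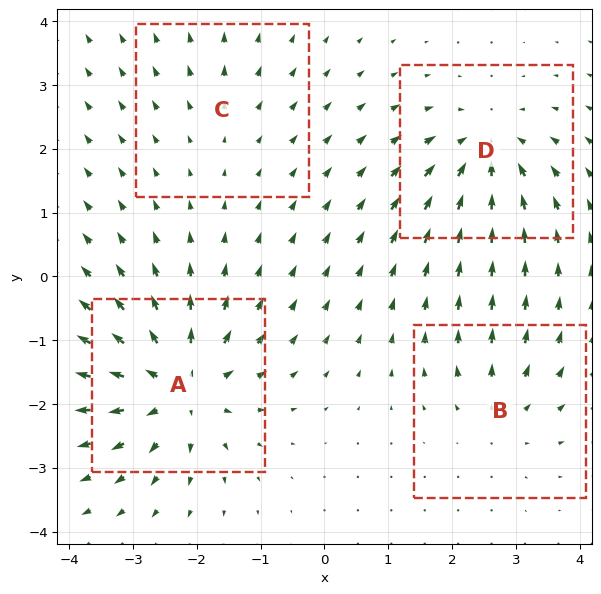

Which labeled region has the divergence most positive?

Divergence at each region's feature centre — A: about +7, B: about +4, C: about +2, D: about -6. Region A is most positive.

A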